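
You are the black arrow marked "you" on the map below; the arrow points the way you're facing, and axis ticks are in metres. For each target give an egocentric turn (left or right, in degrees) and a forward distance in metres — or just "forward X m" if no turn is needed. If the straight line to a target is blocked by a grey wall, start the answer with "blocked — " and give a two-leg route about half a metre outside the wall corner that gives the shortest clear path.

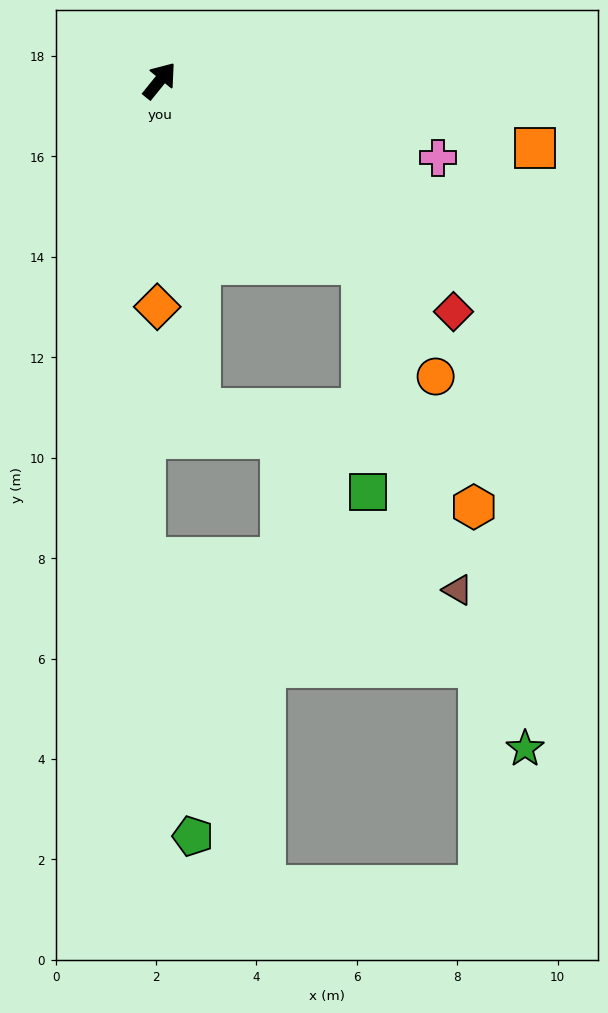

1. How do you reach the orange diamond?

turn right 142°, forward 4.5 m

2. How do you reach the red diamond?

turn right 89°, forward 7.4 m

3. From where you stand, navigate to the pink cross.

turn right 67°, forward 5.8 m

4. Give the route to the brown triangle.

blocked — turn right 93°, forward 5.4 m, then turn right 32°, forward 6.8 m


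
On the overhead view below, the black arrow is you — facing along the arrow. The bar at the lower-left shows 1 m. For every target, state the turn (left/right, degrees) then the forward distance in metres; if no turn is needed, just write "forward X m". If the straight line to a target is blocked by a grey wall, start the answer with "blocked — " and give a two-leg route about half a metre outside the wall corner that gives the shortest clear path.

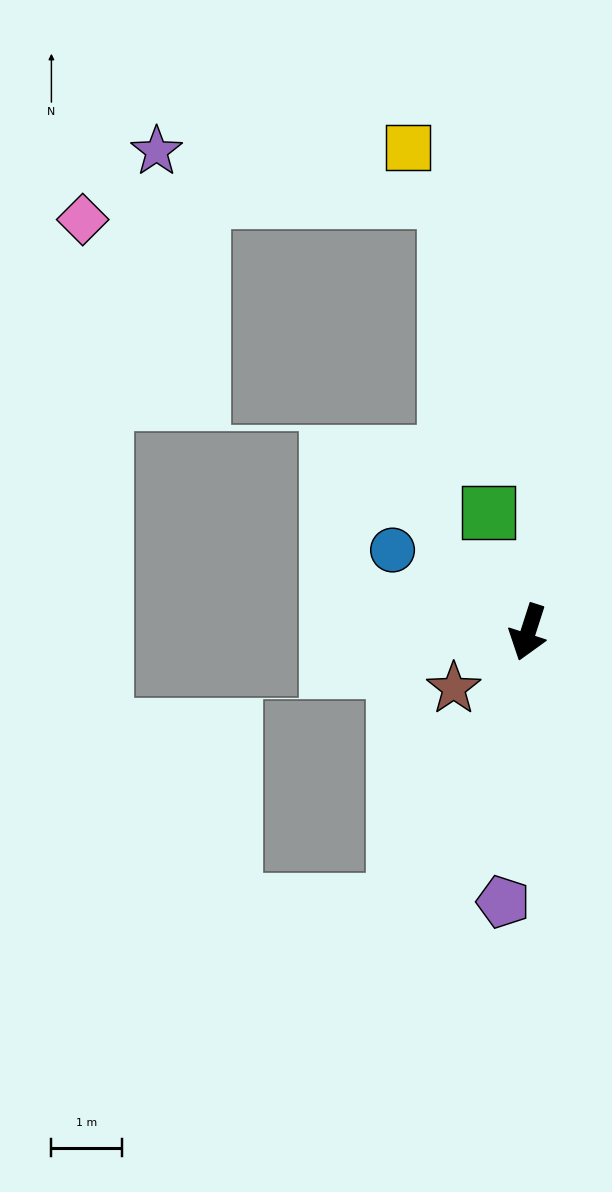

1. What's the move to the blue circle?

turn right 103°, forward 2.2 m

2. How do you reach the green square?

turn right 144°, forward 1.8 m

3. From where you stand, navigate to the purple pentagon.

turn left 13°, forward 3.8 m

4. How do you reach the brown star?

turn right 35°, forward 1.3 m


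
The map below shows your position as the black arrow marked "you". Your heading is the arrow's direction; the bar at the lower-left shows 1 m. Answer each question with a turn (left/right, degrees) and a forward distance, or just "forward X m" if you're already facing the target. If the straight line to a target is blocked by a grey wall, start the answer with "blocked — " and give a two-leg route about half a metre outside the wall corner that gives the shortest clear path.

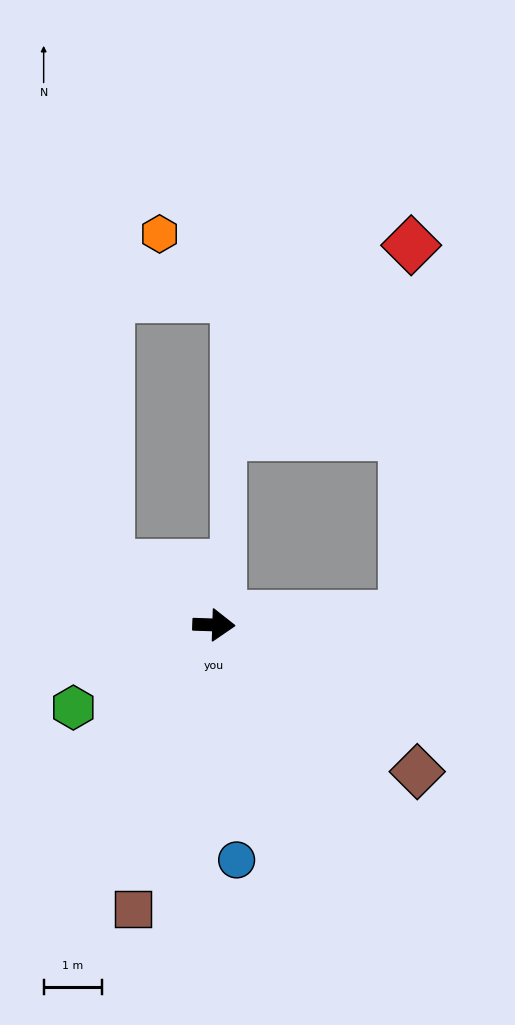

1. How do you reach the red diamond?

blocked — turn left 5°, forward 3.3 m, then turn left 86°, forward 6.4 m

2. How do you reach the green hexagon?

turn right 148°, forward 2.8 m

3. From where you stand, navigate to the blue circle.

turn right 83°, forward 4.1 m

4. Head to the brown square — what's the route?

turn right 104°, forward 5.1 m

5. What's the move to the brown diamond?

turn right 34°, forward 4.3 m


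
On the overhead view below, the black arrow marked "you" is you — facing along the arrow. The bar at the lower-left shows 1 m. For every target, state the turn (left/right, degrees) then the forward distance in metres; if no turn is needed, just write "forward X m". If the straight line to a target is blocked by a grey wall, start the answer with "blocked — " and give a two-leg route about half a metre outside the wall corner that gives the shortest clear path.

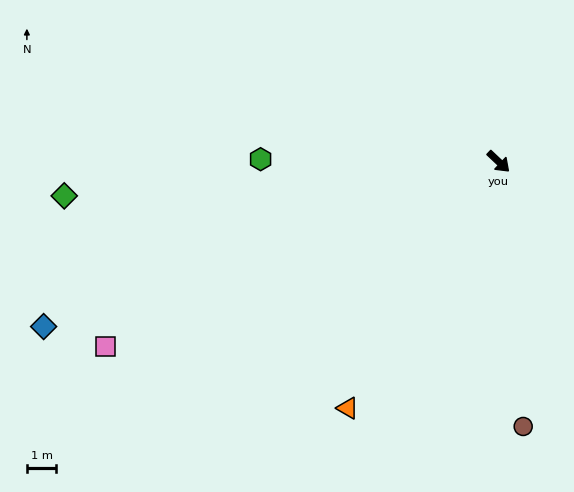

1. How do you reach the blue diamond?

turn right 117°, forward 16.4 m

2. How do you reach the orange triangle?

turn right 78°, forward 9.8 m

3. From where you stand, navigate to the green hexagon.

turn right 137°, forward 8.1 m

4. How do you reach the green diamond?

turn right 132°, forward 14.8 m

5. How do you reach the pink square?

turn right 112°, forward 14.7 m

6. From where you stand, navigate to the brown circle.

turn right 41°, forward 9.0 m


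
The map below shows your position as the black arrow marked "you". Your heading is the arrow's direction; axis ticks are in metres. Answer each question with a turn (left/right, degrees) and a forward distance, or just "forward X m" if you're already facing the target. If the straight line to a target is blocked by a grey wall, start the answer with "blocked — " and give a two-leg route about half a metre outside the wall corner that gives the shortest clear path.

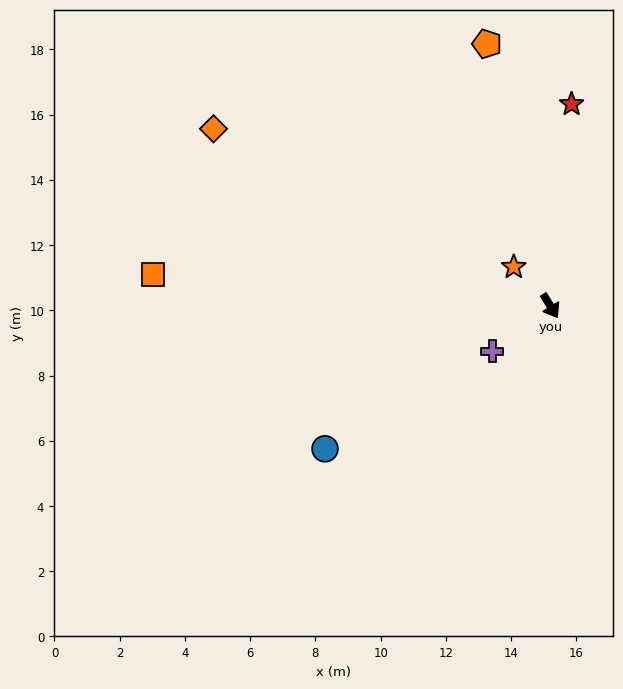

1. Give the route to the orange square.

turn right 126°, forward 12.2 m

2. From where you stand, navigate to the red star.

turn left 143°, forward 6.2 m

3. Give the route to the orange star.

turn right 168°, forward 1.6 m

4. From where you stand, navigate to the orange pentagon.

turn left 162°, forward 8.3 m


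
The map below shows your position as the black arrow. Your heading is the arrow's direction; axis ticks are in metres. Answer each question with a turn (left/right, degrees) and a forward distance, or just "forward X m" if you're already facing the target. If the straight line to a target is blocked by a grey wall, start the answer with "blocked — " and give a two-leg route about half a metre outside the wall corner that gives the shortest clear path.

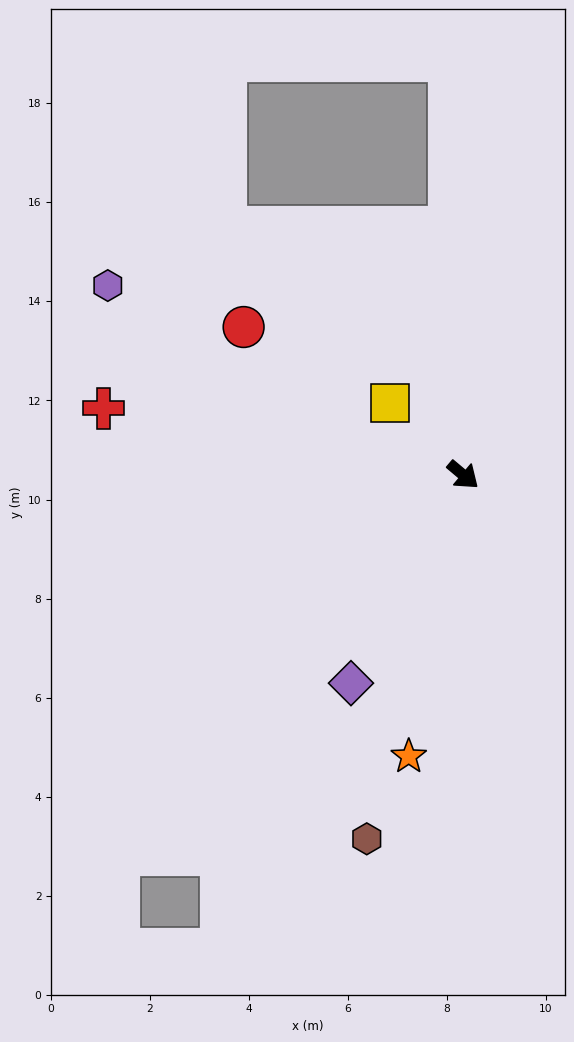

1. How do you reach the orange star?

turn right 61°, forward 5.8 m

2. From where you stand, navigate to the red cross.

turn right 150°, forward 7.4 m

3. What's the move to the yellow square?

turn left 175°, forward 2.1 m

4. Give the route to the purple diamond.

turn right 78°, forward 4.8 m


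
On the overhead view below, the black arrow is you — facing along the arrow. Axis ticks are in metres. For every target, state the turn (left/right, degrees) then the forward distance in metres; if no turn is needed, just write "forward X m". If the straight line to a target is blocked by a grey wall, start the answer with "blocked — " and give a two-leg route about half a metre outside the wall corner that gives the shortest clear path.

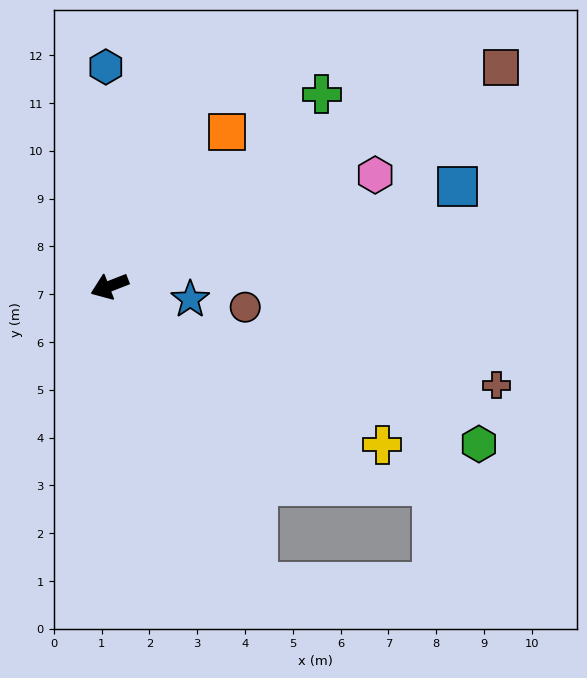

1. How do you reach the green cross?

turn right 159°, forward 6.0 m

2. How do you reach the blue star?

turn left 149°, forward 1.7 m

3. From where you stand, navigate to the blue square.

turn left 175°, forward 7.6 m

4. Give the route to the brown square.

turn right 172°, forward 9.4 m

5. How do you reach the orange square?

turn right 149°, forward 4.1 m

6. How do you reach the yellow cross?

turn left 129°, forward 6.6 m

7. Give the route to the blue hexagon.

turn right 110°, forward 4.6 m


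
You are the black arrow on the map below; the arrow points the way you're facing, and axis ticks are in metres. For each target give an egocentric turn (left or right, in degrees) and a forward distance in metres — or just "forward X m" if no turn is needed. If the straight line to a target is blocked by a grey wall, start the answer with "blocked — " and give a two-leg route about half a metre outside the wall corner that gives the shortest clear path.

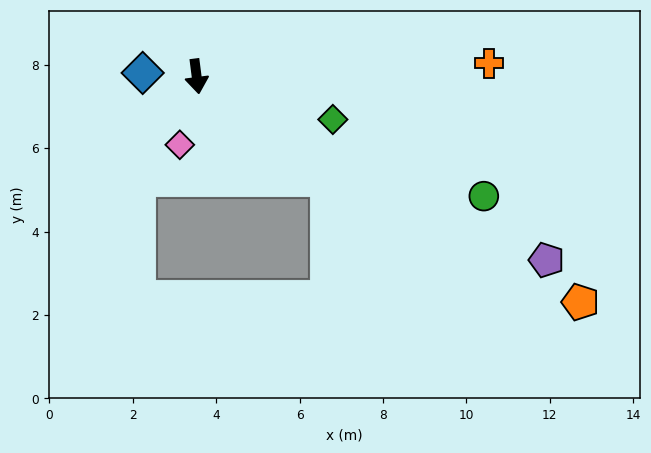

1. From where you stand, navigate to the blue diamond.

turn right 101°, forward 1.3 m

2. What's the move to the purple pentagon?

turn left 55°, forward 9.5 m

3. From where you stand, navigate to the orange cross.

turn left 85°, forward 7.0 m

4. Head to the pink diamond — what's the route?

turn right 21°, forward 1.7 m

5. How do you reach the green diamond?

turn left 65°, forward 3.4 m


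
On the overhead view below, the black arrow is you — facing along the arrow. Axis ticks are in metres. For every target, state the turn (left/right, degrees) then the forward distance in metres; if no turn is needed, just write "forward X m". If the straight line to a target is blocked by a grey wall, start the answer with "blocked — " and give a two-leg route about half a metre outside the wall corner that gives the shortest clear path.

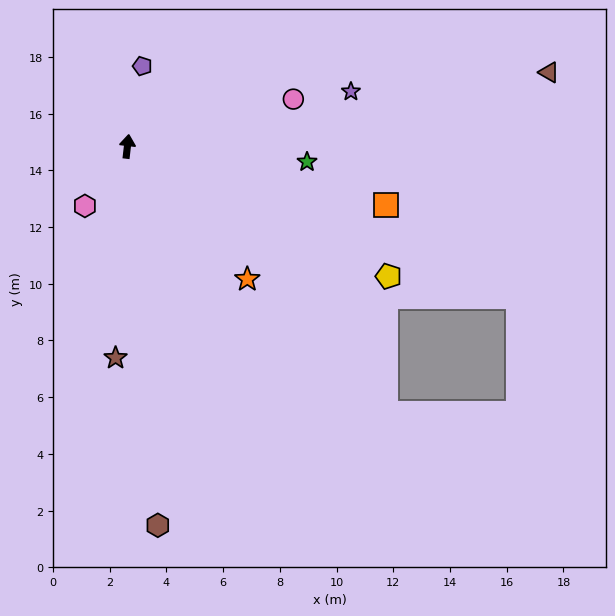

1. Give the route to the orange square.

turn right 96°, forward 9.4 m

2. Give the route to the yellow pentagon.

turn right 110°, forward 10.3 m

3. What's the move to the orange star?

turn right 131°, forward 6.3 m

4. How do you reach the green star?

turn right 88°, forward 6.4 m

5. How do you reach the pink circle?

turn right 68°, forward 6.1 m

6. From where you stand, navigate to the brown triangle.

turn right 73°, forward 15.1 m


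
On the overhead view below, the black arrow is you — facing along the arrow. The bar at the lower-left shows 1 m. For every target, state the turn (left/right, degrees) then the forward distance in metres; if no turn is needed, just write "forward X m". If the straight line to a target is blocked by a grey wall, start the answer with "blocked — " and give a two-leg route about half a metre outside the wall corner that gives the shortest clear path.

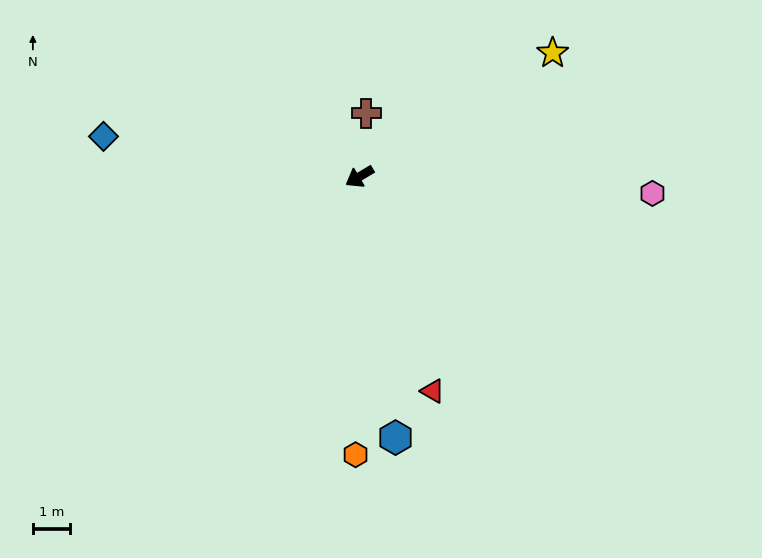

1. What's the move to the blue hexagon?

turn left 67°, forward 7.1 m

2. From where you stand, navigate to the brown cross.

turn right 127°, forward 1.7 m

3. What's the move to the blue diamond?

turn right 40°, forward 7.0 m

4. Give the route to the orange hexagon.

turn left 58°, forward 7.5 m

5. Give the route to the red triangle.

turn left 78°, forward 6.1 m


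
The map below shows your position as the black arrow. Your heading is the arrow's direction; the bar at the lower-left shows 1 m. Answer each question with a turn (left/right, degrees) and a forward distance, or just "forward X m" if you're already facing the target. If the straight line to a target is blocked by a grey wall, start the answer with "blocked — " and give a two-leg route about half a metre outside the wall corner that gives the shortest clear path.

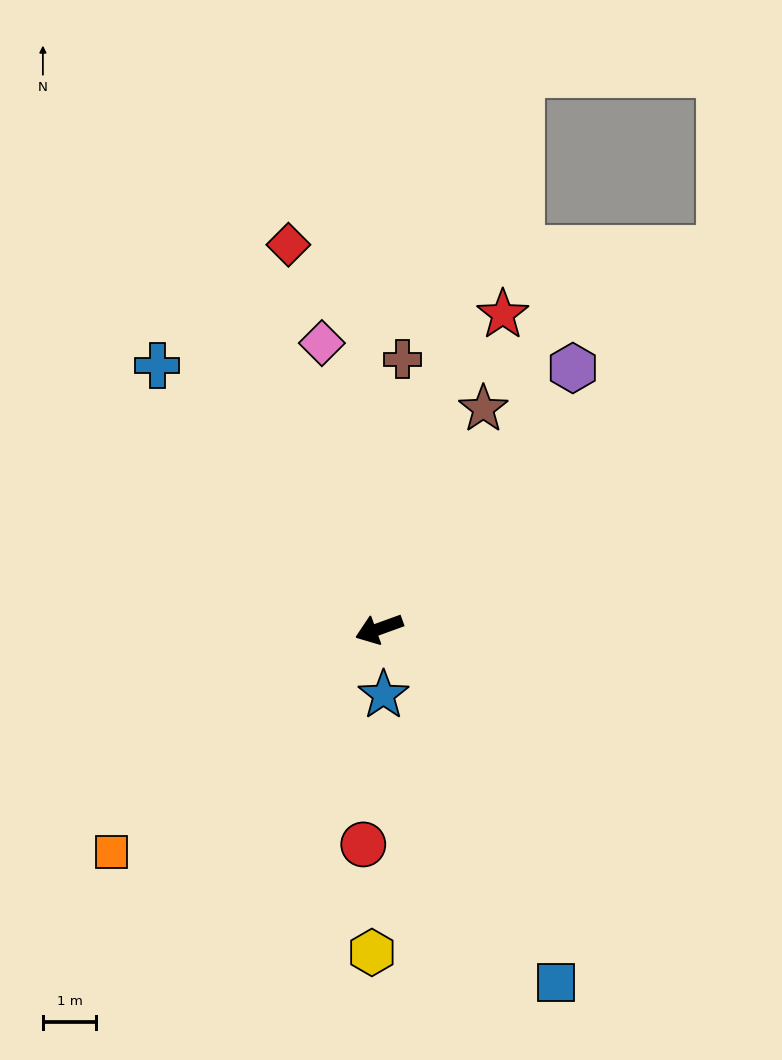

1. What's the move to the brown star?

turn right 135°, forward 4.5 m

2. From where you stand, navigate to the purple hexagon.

turn right 147°, forward 6.1 m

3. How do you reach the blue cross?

turn right 70°, forward 6.4 m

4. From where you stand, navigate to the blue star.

turn left 74°, forward 1.2 m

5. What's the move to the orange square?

turn left 20°, forward 6.5 m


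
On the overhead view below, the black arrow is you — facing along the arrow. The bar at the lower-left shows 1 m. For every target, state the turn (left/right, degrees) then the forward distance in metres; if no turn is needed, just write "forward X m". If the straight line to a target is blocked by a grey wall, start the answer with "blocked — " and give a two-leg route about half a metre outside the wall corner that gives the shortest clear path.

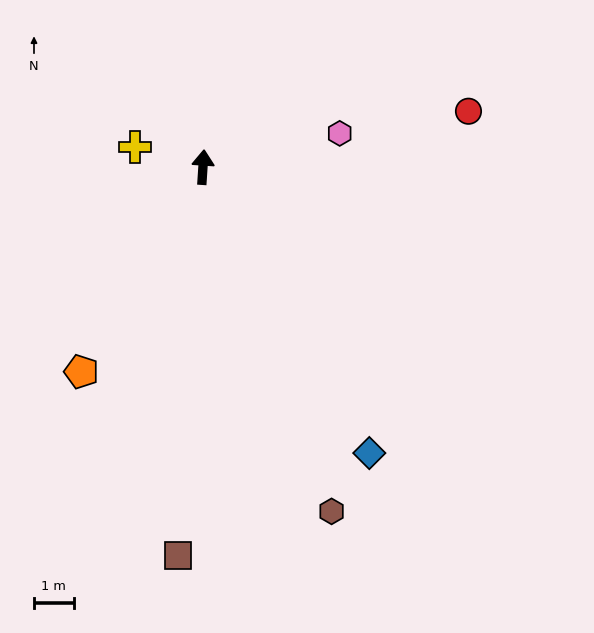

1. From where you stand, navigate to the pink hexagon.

turn right 72°, forward 3.6 m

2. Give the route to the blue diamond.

turn right 146°, forward 8.4 m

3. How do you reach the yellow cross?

turn left 77°, forward 1.8 m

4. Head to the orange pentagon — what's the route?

turn left 153°, forward 6.0 m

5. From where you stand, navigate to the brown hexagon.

turn right 156°, forward 9.3 m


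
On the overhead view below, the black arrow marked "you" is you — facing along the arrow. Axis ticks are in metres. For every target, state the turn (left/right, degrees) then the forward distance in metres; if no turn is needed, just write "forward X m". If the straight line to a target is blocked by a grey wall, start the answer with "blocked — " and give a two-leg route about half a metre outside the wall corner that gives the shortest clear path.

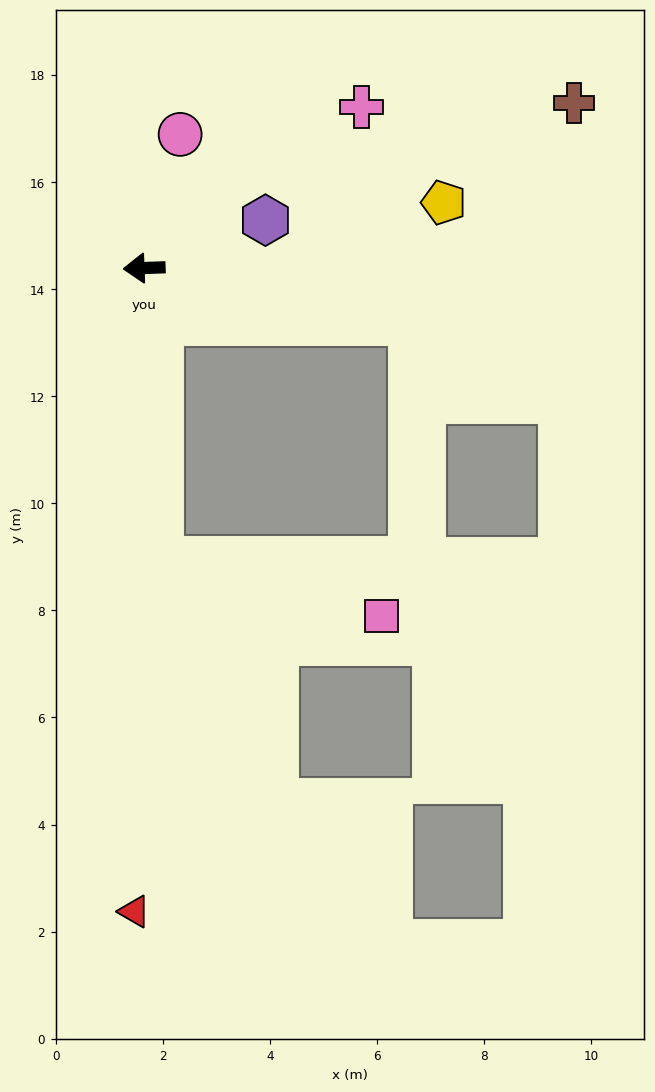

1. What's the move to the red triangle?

turn left 87°, forward 12.0 m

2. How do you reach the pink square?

blocked — turn left 91°, forward 5.4 m, then turn left 72°, forward 4.3 m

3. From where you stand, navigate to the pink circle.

turn right 107°, forward 2.6 m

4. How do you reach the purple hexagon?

turn right 161°, forward 2.4 m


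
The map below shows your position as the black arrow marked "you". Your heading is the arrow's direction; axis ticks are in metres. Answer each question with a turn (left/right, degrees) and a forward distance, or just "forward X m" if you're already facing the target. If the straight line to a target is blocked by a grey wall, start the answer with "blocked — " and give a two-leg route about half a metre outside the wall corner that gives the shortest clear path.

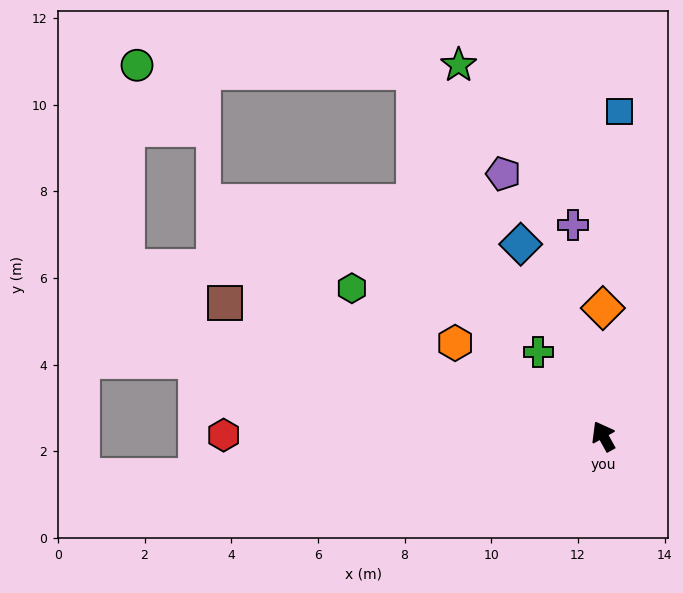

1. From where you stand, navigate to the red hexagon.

turn left 61°, forward 8.8 m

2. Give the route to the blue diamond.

turn right 6°, forward 4.8 m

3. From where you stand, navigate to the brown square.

turn left 42°, forward 9.3 m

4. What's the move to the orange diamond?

turn right 29°, forward 3.0 m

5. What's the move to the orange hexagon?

turn left 29°, forward 4.0 m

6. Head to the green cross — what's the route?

turn left 9°, forward 2.4 m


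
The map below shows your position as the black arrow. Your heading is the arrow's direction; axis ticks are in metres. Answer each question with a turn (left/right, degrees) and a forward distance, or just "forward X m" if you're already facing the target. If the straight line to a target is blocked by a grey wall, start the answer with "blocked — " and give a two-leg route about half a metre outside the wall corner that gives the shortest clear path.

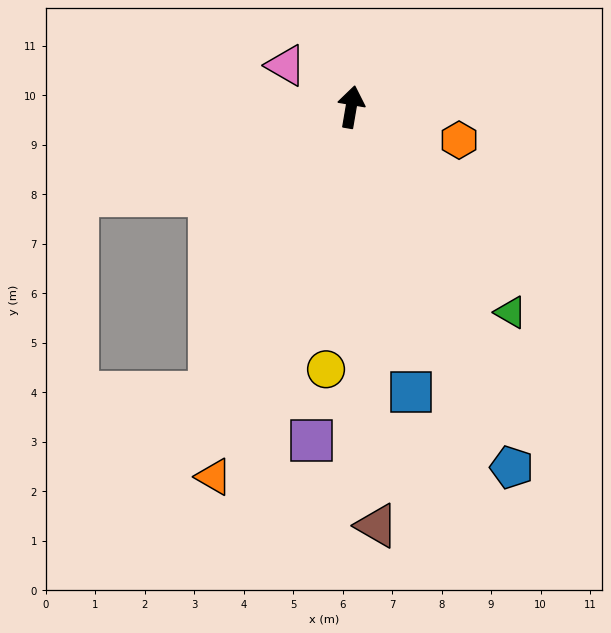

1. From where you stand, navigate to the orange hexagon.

turn right 97°, forward 2.3 m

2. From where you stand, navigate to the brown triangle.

turn right 167°, forward 8.5 m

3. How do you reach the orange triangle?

turn left 169°, forward 8.0 m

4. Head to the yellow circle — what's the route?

turn right 176°, forward 5.3 m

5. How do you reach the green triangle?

turn right 133°, forward 5.3 m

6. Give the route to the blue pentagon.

turn right 146°, forward 8.0 m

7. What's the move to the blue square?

turn right 159°, forward 5.9 m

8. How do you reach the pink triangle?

turn left 67°, forward 1.6 m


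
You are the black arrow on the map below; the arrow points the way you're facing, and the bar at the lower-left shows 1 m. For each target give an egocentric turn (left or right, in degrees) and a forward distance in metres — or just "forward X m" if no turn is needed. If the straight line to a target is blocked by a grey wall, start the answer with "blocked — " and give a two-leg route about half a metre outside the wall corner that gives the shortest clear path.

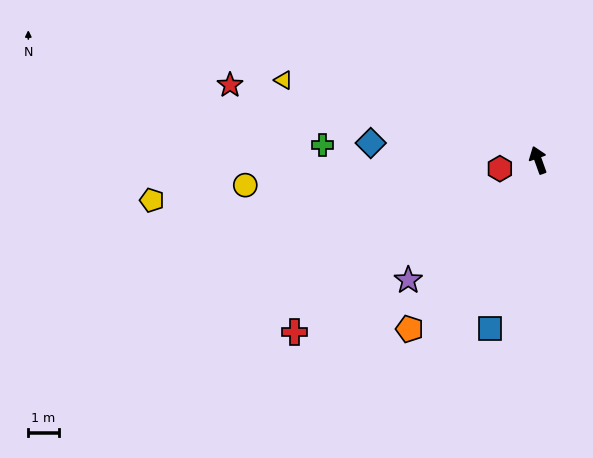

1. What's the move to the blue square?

turn left 144°, forward 5.8 m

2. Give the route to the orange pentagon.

turn left 123°, forward 7.0 m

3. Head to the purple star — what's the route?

turn left 113°, forward 5.8 m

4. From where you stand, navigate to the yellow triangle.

turn left 53°, forward 8.8 m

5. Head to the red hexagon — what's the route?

turn left 83°, forward 1.3 m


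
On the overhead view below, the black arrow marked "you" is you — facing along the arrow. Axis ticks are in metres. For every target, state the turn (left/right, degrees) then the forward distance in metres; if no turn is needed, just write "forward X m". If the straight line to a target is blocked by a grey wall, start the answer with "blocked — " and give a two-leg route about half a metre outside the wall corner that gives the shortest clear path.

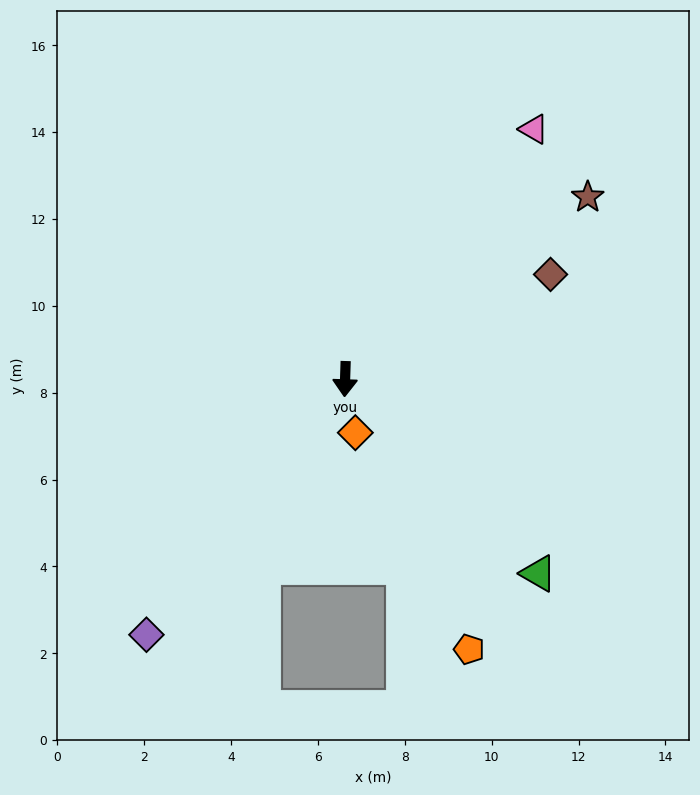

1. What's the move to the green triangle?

turn left 47°, forward 6.3 m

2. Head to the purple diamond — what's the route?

turn right 36°, forward 7.5 m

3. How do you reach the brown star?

turn left 129°, forward 7.0 m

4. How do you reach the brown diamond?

turn left 119°, forward 5.3 m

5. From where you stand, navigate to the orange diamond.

turn left 13°, forward 1.3 m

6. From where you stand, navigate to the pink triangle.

turn left 145°, forward 7.2 m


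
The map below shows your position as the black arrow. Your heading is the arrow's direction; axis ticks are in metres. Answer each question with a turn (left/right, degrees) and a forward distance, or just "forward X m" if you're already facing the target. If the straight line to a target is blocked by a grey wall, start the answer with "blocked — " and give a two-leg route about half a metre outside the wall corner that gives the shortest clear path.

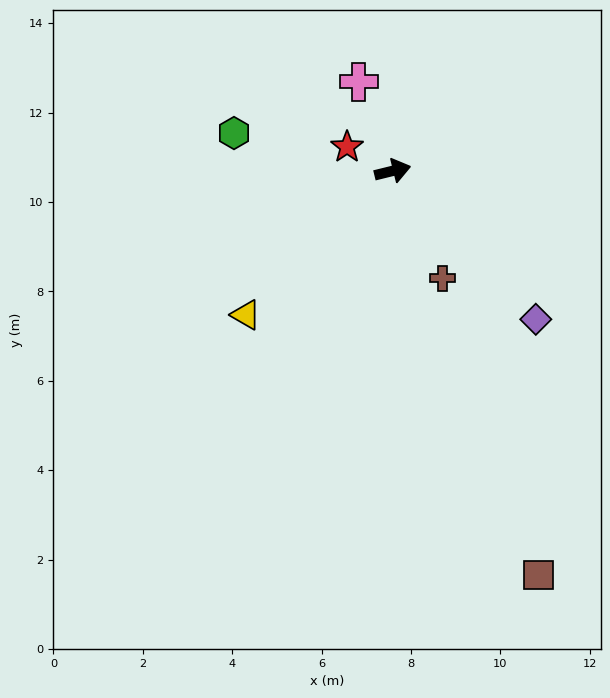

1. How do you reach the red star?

turn left 138°, forward 1.2 m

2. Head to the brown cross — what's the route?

turn right 79°, forward 2.6 m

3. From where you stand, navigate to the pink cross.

turn left 97°, forward 2.1 m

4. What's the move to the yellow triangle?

turn right 149°, forward 4.6 m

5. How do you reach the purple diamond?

turn right 60°, forward 4.6 m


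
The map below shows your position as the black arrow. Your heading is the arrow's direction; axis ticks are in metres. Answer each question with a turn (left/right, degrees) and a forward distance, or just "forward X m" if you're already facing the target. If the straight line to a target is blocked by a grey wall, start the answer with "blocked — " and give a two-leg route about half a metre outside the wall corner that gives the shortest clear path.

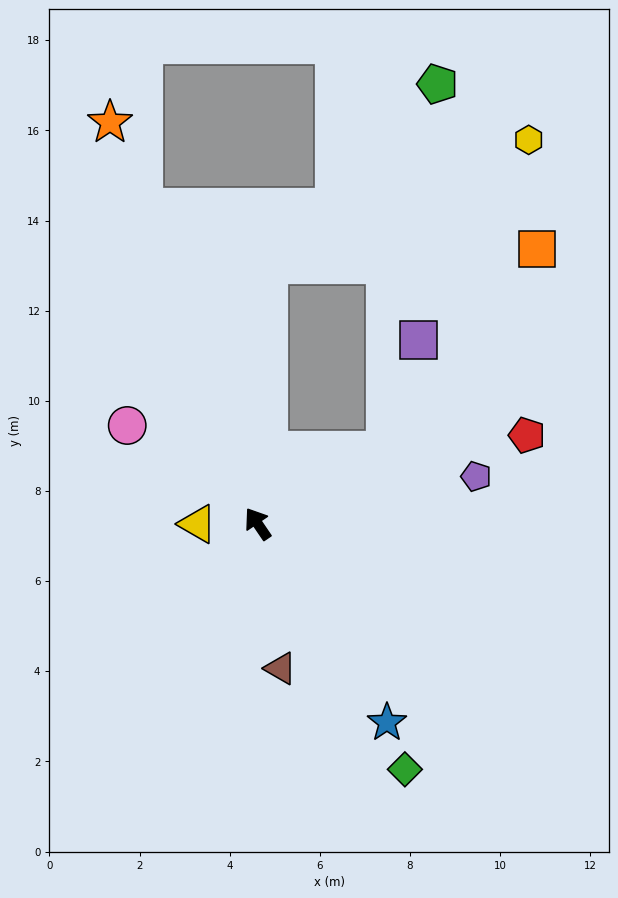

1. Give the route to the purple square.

blocked — turn right 94°, forward 3.3 m, then turn left 43°, forward 2.6 m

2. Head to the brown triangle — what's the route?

turn left 155°, forward 3.2 m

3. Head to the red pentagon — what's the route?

turn right 106°, forward 6.3 m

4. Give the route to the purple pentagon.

turn right 112°, forward 5.0 m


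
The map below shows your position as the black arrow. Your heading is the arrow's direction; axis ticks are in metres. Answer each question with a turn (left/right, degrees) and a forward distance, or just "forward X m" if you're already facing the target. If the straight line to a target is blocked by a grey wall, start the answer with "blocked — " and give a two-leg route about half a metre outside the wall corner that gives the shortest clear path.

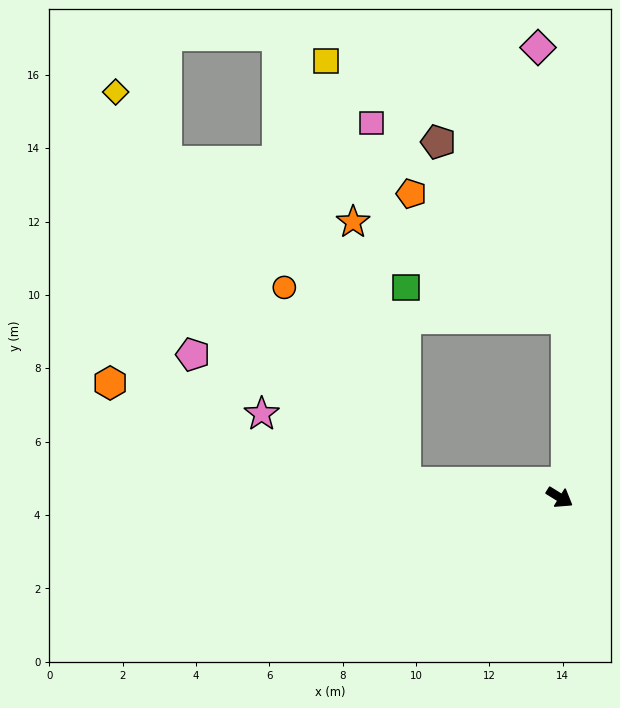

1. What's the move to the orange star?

blocked — turn right 154°, forward 4.2 m, then turn right 73°, forward 7.3 m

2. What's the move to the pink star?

blocked — turn right 154°, forward 4.2 m, then turn right 20°, forward 4.4 m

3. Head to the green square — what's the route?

blocked — turn right 154°, forward 4.2 m, then turn right 84°, forward 5.3 m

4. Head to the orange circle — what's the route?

blocked — turn right 154°, forward 4.2 m, then turn right 52°, forward 6.3 m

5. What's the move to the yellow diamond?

blocked — turn right 154°, forward 4.2 m, then turn right 48°, forward 13.3 m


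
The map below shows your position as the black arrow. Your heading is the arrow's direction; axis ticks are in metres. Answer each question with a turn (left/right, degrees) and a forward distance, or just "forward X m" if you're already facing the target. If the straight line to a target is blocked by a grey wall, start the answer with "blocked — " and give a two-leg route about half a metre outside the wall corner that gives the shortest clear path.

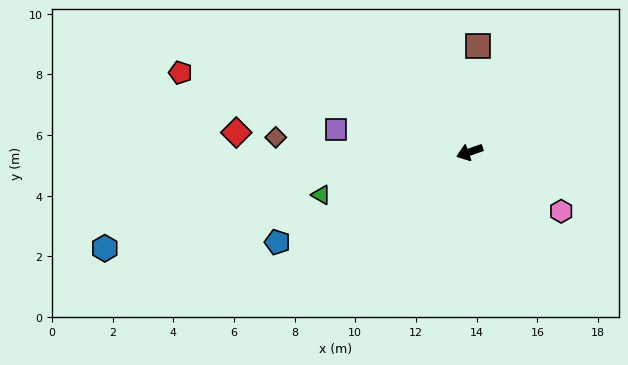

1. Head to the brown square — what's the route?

turn right 114°, forward 3.5 m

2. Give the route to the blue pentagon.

turn left 6°, forward 7.0 m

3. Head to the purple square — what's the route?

turn right 29°, forward 4.5 m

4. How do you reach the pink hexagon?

turn left 128°, forward 3.6 m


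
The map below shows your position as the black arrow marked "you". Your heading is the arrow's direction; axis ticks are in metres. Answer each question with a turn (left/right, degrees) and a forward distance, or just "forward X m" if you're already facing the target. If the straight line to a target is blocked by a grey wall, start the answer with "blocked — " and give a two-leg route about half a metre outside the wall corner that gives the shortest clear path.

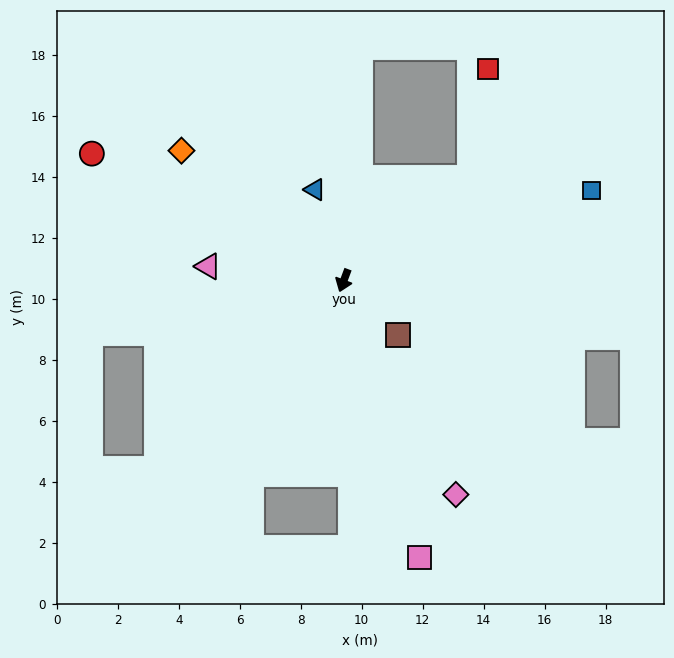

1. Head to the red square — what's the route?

blocked — turn left 150°, forward 5.4 m, then turn left 41°, forward 3.6 m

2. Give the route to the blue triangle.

turn right 142°, forward 3.1 m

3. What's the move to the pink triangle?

turn right 75°, forward 4.5 m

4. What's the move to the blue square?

turn left 131°, forward 8.6 m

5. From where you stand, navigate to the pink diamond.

turn left 48°, forward 7.9 m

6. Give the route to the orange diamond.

turn right 108°, forward 6.8 m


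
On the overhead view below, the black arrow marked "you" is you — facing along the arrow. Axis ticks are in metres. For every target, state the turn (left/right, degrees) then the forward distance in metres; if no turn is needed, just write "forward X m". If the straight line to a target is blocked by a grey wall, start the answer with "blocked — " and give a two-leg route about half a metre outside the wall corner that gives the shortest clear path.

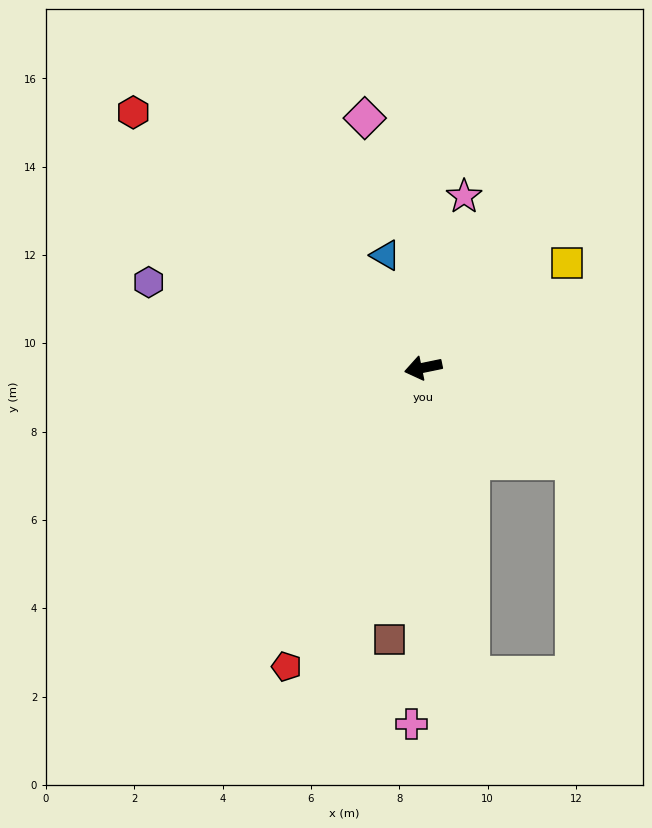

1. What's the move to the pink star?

turn right 115°, forward 4.0 m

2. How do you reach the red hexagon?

turn right 53°, forward 8.8 m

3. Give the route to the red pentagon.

turn left 54°, forward 7.4 m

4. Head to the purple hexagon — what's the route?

turn right 29°, forward 6.5 m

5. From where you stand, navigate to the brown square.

turn left 71°, forward 6.2 m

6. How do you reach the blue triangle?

turn right 83°, forward 2.7 m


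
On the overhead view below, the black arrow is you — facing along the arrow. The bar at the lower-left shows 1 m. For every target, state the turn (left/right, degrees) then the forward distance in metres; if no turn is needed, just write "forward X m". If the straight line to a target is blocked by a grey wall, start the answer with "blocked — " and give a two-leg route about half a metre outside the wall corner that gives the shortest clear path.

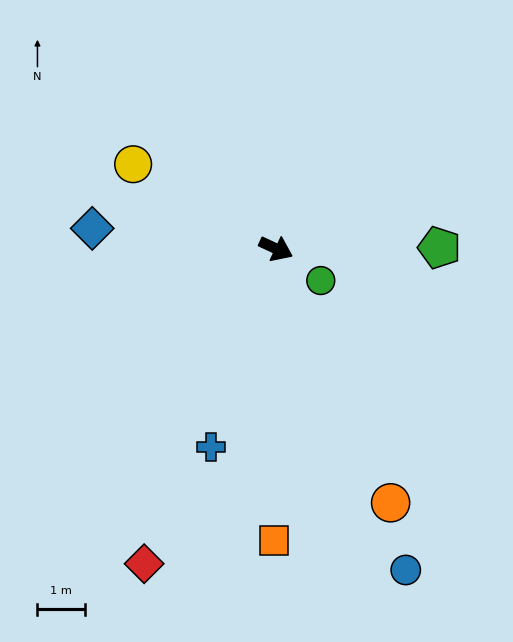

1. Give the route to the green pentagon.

turn left 25°, forward 3.5 m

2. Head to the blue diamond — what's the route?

turn right 161°, forward 3.9 m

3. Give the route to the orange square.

turn right 65°, forward 6.2 m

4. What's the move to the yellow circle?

turn left 174°, forward 3.5 m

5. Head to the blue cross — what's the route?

turn right 83°, forward 4.4 m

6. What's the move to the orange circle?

turn right 41°, forward 5.9 m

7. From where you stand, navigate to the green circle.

turn right 11°, forward 1.2 m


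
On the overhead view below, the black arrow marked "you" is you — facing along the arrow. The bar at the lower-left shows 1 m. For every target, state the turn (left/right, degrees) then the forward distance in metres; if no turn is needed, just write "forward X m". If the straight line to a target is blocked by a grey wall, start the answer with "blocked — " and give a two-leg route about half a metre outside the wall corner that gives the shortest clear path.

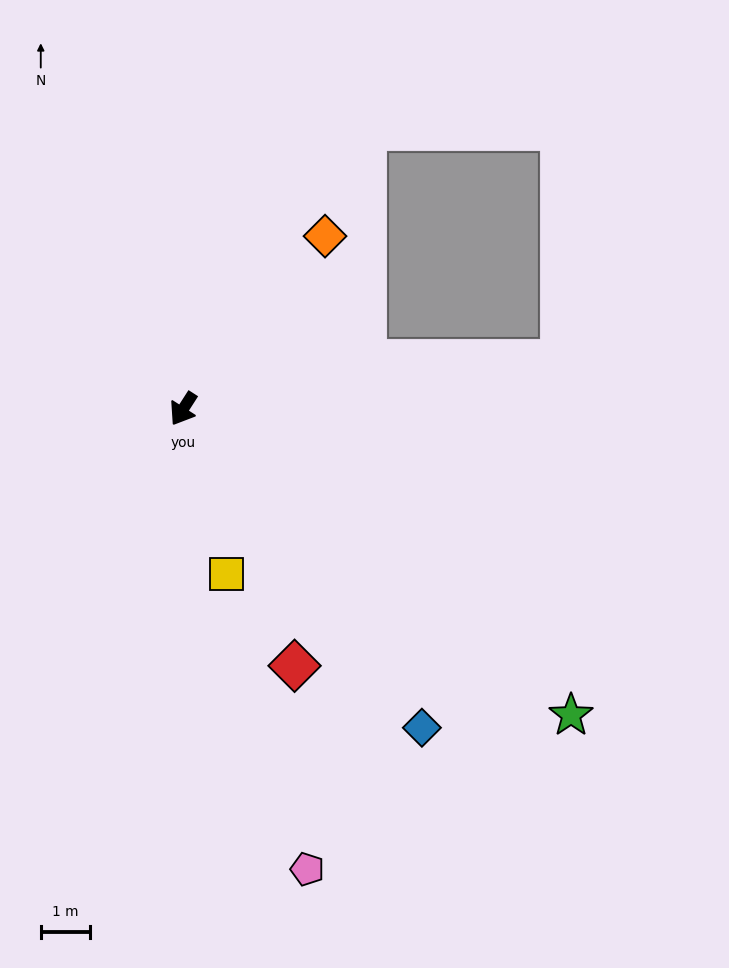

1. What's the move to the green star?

turn left 84°, forward 10.0 m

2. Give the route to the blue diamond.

turn left 69°, forward 8.0 m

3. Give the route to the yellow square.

turn left 47°, forward 3.4 m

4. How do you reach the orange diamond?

turn left 173°, forward 4.5 m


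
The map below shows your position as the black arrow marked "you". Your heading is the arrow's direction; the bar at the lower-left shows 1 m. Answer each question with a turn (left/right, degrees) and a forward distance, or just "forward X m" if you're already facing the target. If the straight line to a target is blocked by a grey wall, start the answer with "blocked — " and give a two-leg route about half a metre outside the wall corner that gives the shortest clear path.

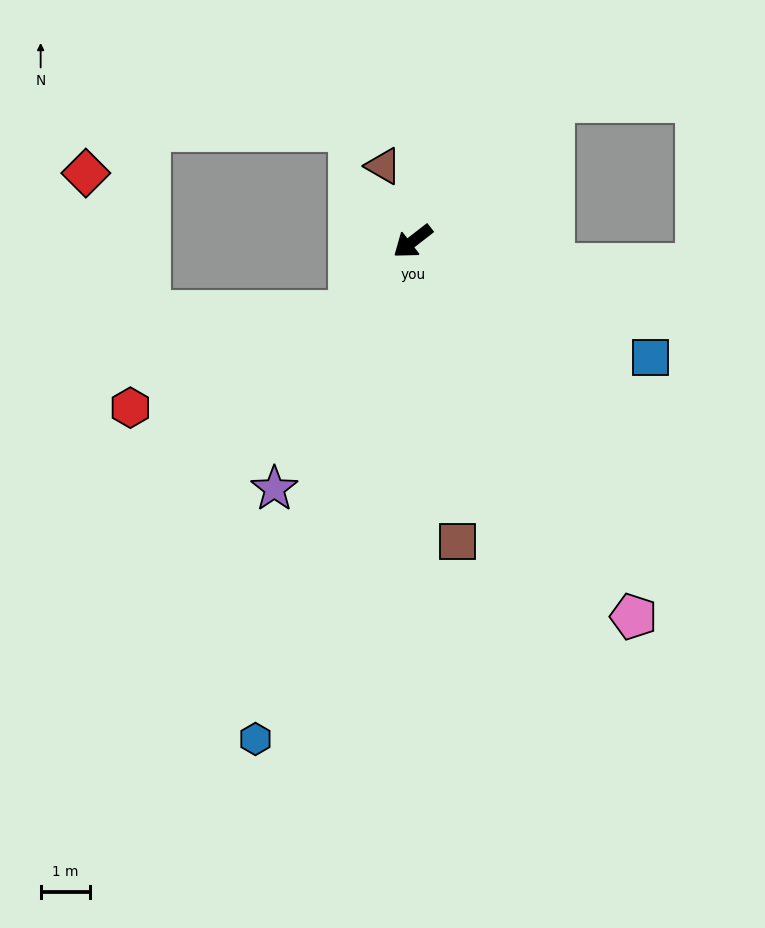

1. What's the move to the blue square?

turn left 116°, forward 5.3 m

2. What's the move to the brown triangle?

turn right 106°, forward 1.6 m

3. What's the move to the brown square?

turn left 61°, forward 6.1 m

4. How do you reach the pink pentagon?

turn left 83°, forward 8.8 m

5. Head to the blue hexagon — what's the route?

turn left 35°, forward 10.5 m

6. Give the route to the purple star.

turn left 23°, forward 5.7 m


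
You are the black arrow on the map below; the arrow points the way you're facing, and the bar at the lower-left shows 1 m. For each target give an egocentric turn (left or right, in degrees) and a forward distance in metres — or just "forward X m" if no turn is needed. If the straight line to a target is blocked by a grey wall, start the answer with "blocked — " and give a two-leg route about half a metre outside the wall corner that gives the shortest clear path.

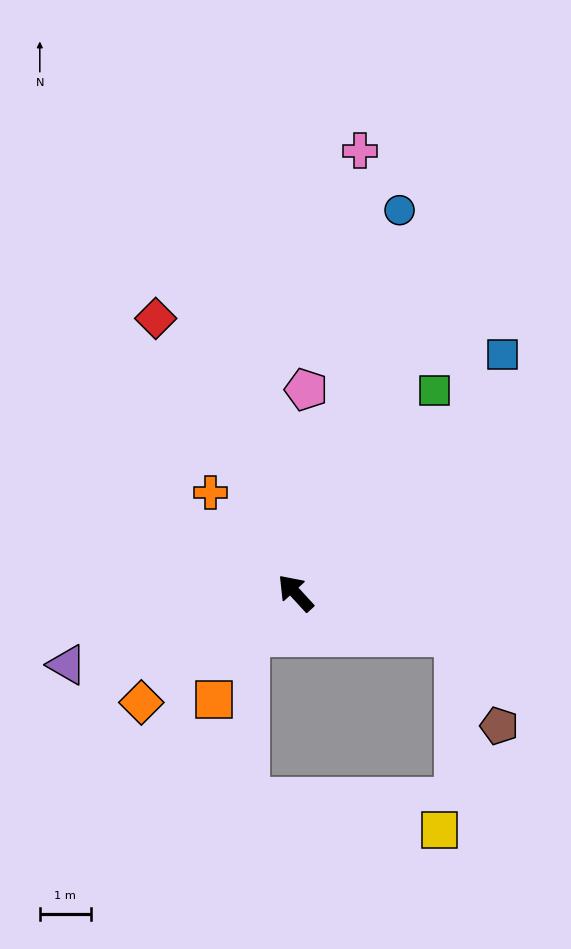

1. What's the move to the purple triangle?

turn left 65°, forward 4.7 m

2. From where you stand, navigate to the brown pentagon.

blocked — turn right 147°, forward 3.3 m, then turn right 50°, forward 2.0 m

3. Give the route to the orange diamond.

turn left 83°, forward 3.7 m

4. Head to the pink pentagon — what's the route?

turn right 46°, forward 4.0 m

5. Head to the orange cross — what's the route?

turn right 2°, forward 2.6 m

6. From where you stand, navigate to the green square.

turn right 77°, forward 4.8 m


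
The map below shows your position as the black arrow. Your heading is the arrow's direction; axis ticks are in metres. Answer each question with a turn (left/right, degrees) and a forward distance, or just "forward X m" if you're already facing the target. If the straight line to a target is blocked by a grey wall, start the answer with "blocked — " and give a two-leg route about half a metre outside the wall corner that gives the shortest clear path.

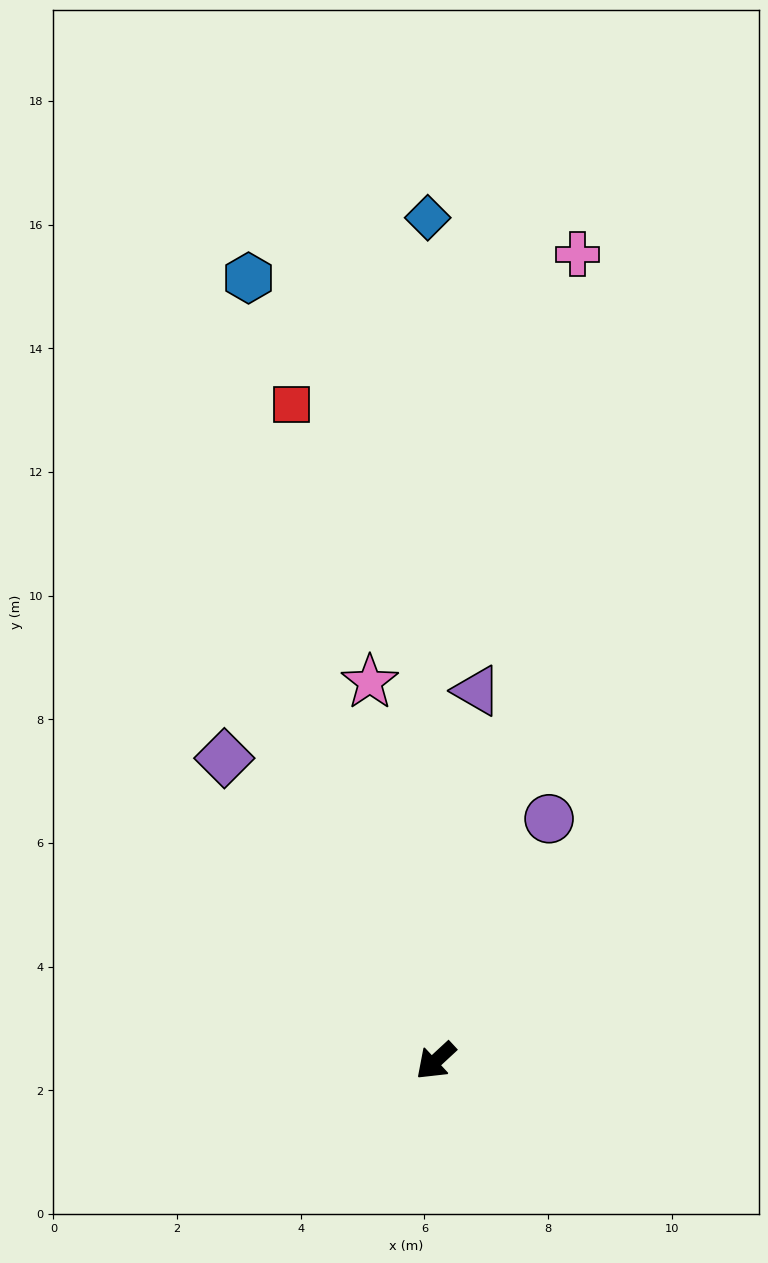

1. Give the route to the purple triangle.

turn right 139°, forward 6.0 m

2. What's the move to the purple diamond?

turn right 98°, forward 6.0 m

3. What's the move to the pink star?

turn right 123°, forward 6.2 m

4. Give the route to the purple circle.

turn right 158°, forward 4.3 m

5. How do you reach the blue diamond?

turn right 132°, forward 13.6 m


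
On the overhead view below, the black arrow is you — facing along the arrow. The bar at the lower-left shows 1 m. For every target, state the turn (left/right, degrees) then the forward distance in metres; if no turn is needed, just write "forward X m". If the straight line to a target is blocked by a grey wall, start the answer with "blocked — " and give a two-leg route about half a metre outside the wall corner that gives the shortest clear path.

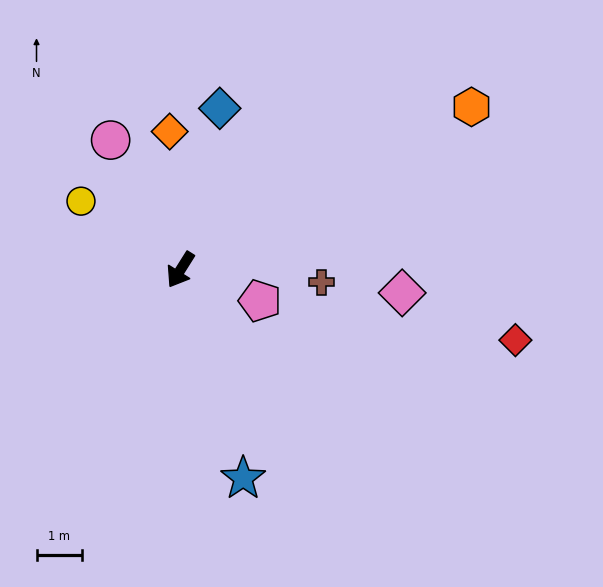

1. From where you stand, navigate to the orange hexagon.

turn left 151°, forward 7.3 m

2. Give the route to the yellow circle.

turn right 92°, forward 2.7 m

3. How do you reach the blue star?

turn left 49°, forward 4.8 m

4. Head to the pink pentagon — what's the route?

turn left 101°, forward 1.9 m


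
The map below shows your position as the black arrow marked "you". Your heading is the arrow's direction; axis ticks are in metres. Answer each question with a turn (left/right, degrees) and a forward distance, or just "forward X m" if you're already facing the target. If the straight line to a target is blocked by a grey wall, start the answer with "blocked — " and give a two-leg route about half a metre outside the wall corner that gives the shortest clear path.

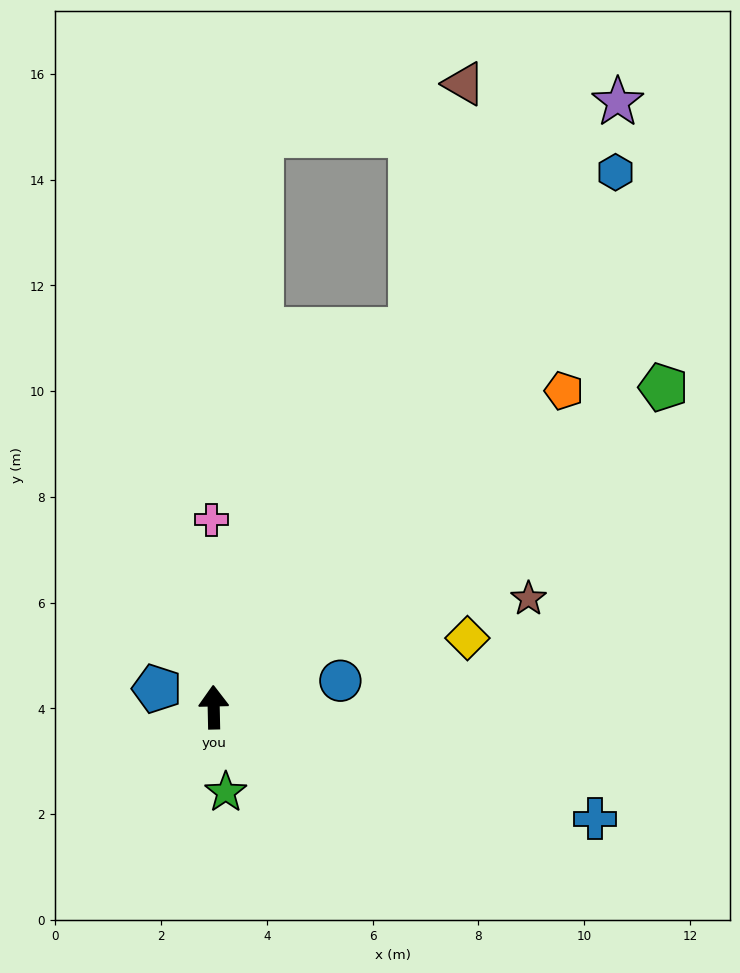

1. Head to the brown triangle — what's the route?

blocked — turn right 29°, forward 8.1 m, then turn left 16°, forward 4.8 m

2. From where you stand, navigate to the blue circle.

turn right 79°, forward 2.4 m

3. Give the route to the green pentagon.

turn right 56°, forward 10.4 m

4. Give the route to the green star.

turn right 173°, forward 1.6 m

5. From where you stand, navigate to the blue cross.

turn right 108°, forward 7.5 m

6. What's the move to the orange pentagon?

turn right 49°, forward 8.9 m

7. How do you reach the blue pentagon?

turn left 71°, forward 1.1 m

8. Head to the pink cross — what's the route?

forward 3.5 m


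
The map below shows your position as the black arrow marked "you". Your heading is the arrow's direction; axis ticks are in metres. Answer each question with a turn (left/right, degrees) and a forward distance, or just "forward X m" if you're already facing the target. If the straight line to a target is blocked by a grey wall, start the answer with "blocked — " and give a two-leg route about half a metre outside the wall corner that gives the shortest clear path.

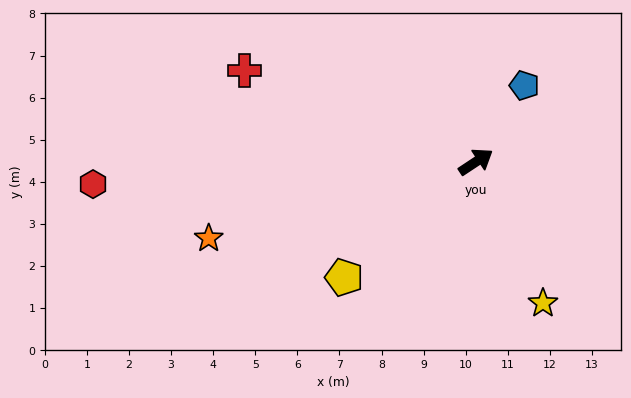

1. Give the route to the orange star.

turn left 162°, forward 6.6 m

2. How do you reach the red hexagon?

turn left 150°, forward 9.1 m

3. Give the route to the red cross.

turn left 125°, forward 5.9 m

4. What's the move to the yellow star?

turn right 98°, forward 3.7 m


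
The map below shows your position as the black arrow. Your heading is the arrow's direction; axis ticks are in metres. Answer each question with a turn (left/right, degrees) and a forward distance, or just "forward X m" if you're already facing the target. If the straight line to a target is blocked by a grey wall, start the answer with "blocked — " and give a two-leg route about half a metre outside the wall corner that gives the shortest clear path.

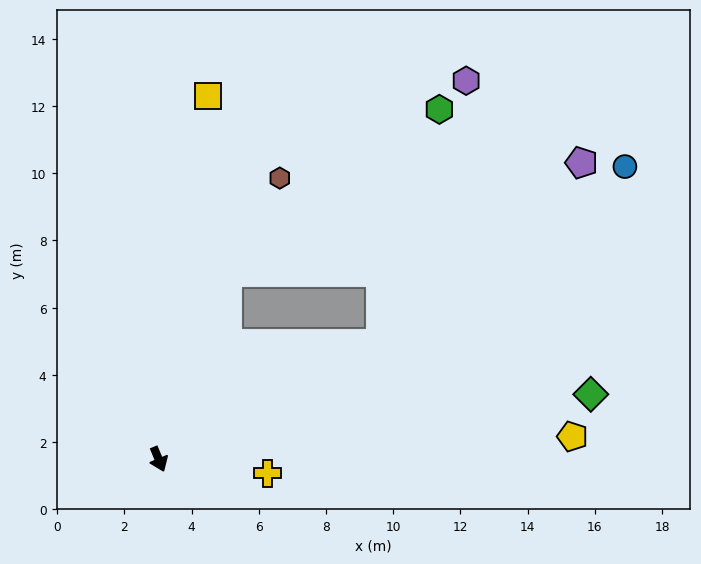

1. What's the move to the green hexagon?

blocked — turn left 137°, forward 5.9 m, then turn right 32°, forward 7.9 m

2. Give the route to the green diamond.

turn left 76°, forward 13.0 m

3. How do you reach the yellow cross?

turn left 60°, forward 3.3 m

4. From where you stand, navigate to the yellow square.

turn left 150°, forward 10.9 m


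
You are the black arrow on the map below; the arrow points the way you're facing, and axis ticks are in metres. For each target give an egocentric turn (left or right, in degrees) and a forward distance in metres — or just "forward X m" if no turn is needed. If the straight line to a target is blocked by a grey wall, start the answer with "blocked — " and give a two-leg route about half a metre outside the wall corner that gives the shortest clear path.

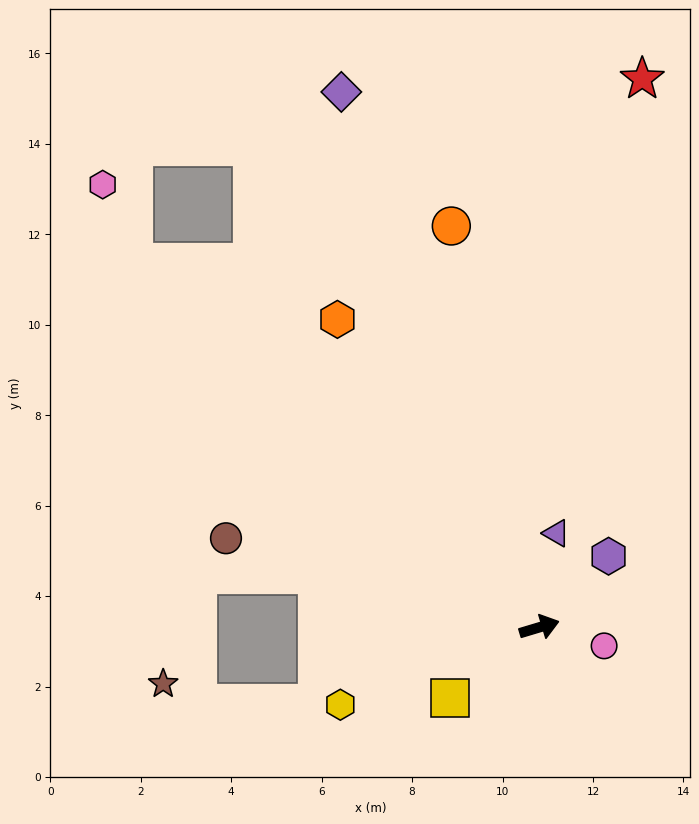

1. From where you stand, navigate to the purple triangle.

turn left 63°, forward 2.1 m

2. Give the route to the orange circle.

turn left 86°, forward 9.1 m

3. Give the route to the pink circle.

turn right 33°, forward 1.5 m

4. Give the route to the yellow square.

turn right 158°, forward 2.5 m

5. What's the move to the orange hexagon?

turn left 107°, forward 8.1 m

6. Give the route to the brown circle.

turn left 147°, forward 7.2 m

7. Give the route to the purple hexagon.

turn left 29°, forward 2.2 m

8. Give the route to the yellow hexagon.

turn right 175°, forward 4.7 m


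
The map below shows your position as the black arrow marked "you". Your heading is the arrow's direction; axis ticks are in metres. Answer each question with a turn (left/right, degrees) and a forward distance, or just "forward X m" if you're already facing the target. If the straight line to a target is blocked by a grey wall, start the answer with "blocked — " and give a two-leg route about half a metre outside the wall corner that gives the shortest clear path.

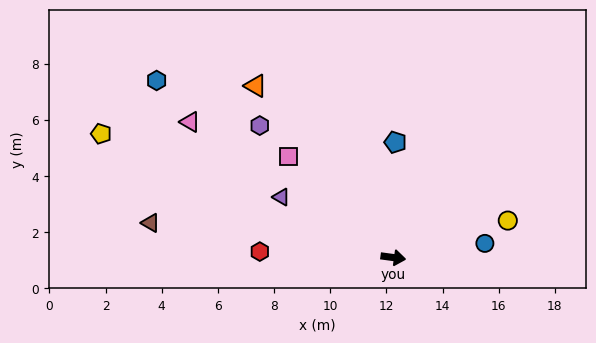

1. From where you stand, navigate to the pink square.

turn left 144°, forward 5.2 m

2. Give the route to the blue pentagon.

turn left 97°, forward 4.1 m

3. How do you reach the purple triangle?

turn left 159°, forward 4.5 m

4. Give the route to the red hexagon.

turn right 175°, forward 4.8 m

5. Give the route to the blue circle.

turn left 16°, forward 3.3 m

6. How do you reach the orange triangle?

turn left 136°, forward 7.8 m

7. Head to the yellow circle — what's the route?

turn left 26°, forward 4.3 m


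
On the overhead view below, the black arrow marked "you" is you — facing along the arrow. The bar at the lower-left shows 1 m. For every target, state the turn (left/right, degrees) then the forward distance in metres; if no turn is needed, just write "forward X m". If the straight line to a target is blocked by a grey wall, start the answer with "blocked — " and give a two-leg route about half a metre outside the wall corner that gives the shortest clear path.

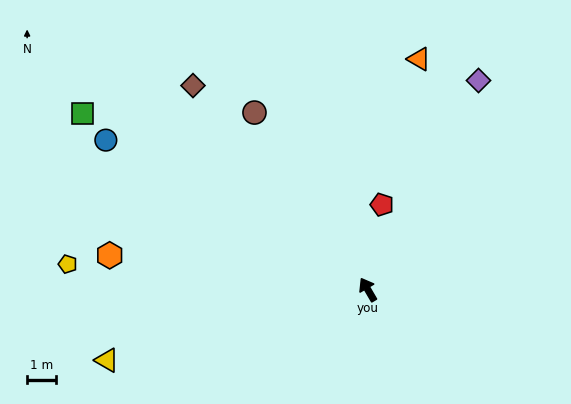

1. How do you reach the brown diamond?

turn left 10°, forward 9.2 m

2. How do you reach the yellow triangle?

turn left 75°, forward 9.3 m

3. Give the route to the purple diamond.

turn right 58°, forward 8.1 m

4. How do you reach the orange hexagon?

turn left 52°, forward 8.9 m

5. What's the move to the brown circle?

turn left 2°, forward 7.2 m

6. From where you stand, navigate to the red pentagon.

turn right 40°, forward 2.9 m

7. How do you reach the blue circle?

turn left 30°, forward 10.3 m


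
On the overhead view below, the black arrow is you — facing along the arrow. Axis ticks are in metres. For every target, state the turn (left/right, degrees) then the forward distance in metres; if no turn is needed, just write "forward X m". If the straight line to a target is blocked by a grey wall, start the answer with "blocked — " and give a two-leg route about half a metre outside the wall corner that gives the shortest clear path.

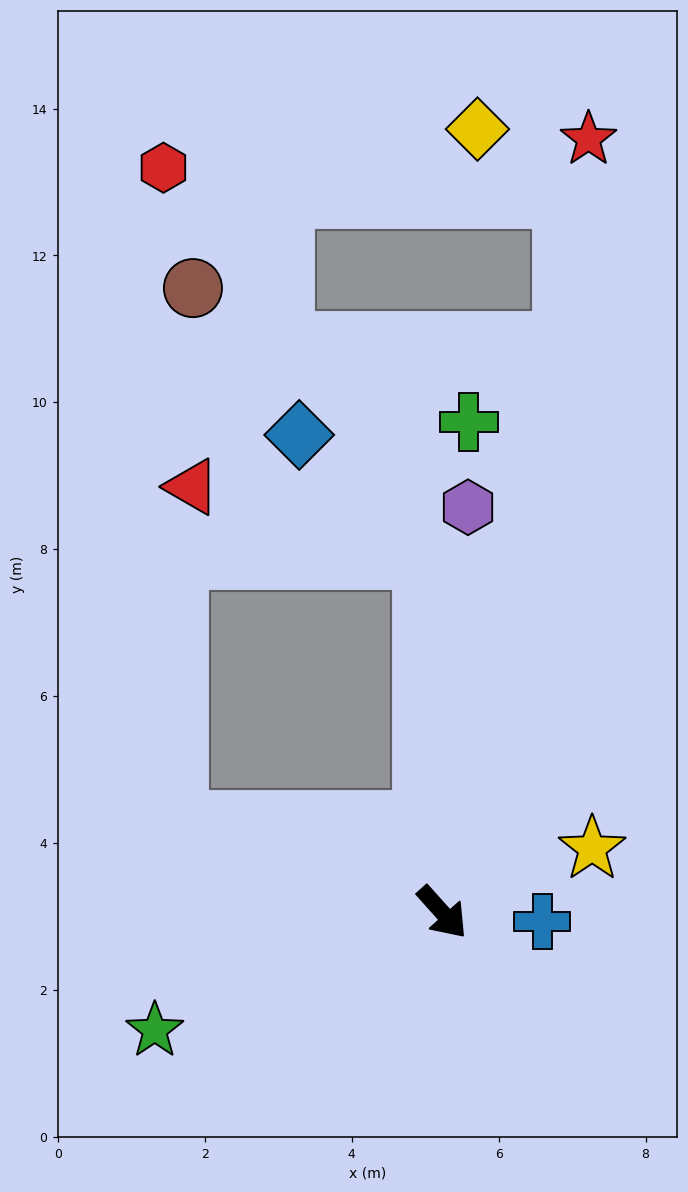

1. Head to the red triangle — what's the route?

blocked — turn left 141°, forward 4.8 m, then turn left 70°, forward 3.3 m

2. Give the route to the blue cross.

turn left 43°, forward 1.4 m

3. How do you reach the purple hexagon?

turn left 135°, forward 5.5 m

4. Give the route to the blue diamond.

blocked — turn left 141°, forward 4.8 m, then turn left 42°, forward 2.4 m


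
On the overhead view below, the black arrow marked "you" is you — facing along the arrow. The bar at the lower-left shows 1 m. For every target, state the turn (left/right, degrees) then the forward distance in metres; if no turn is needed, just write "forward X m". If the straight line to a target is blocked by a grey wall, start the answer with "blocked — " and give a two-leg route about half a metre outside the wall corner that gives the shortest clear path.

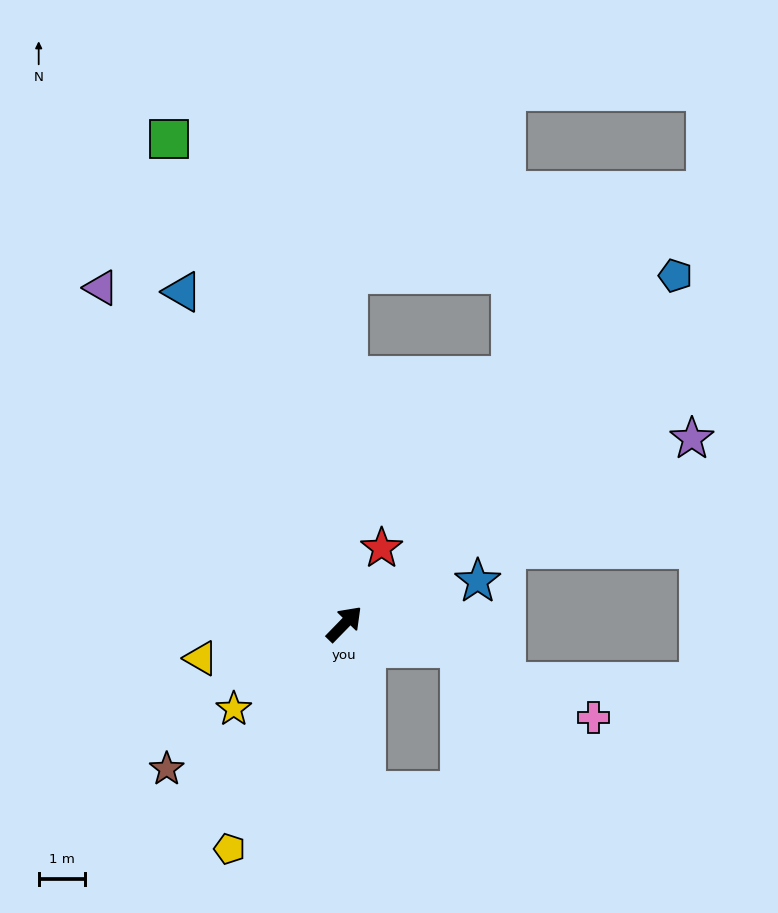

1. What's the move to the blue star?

turn right 28°, forward 3.0 m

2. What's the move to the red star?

turn left 18°, forward 1.8 m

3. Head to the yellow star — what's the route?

turn left 172°, forward 3.0 m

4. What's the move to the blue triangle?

turn left 70°, forward 7.9 m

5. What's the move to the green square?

turn left 64°, forward 11.0 m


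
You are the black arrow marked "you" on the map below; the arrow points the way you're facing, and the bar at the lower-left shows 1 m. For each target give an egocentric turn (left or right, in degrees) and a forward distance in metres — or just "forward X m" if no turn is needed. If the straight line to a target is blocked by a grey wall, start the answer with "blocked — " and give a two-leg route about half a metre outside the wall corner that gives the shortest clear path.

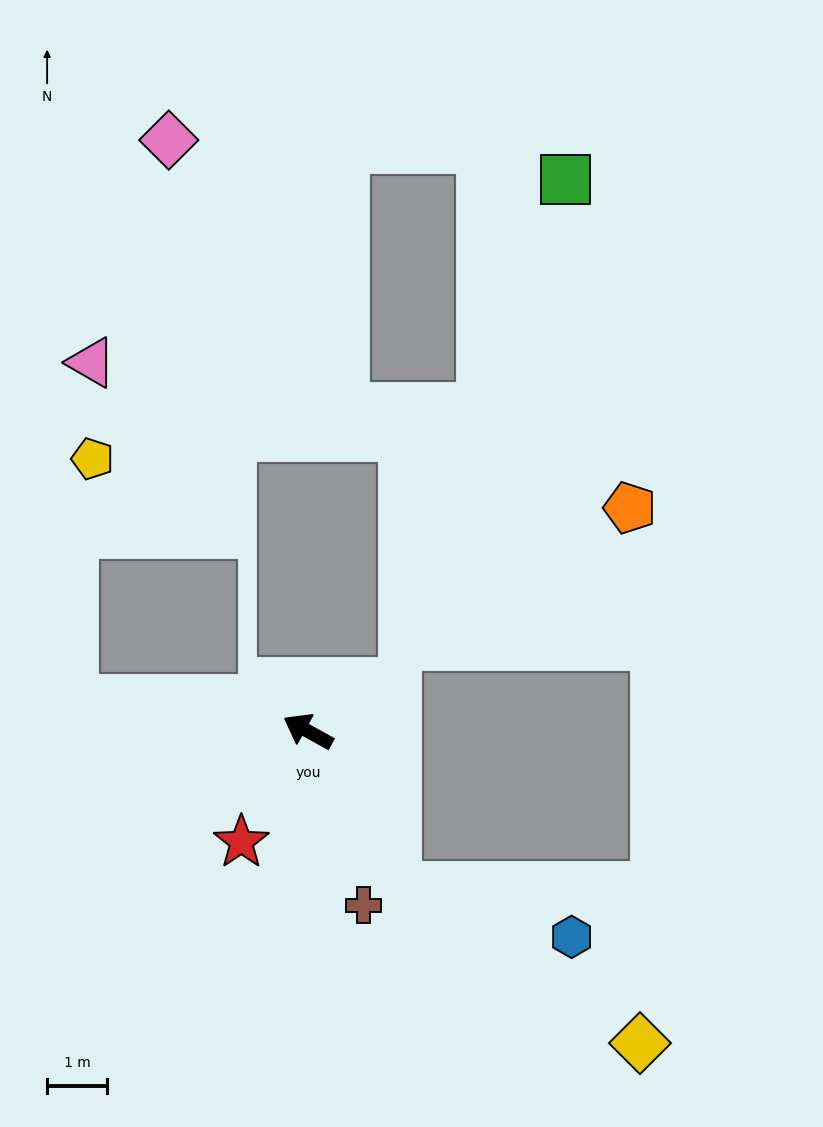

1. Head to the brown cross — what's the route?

turn left 137°, forward 3.0 m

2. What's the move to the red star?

turn left 88°, forward 2.2 m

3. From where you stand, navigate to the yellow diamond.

blocked — turn left 148°, forward 3.0 m, then turn left 28°, forward 4.8 m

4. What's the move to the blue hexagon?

blocked — turn left 148°, forward 3.0 m, then turn left 45°, forward 3.0 m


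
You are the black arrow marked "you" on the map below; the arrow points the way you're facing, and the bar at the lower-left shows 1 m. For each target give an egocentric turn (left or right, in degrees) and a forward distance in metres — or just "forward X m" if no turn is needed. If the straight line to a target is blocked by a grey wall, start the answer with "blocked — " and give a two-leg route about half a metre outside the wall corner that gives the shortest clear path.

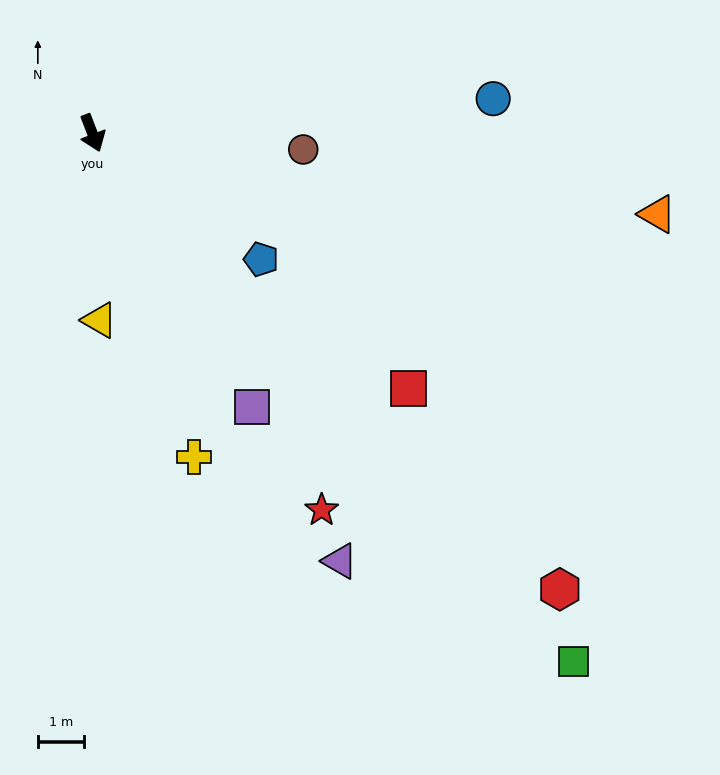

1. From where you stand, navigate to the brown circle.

turn left 65°, forward 4.6 m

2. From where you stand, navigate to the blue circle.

turn left 74°, forward 8.7 m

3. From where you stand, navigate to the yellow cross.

turn right 4°, forward 7.4 m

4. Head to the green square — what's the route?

turn left 21°, forward 15.5 m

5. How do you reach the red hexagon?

turn left 25°, forward 14.1 m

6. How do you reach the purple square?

turn left 9°, forward 6.9 m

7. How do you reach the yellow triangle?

turn right 19°, forward 4.1 m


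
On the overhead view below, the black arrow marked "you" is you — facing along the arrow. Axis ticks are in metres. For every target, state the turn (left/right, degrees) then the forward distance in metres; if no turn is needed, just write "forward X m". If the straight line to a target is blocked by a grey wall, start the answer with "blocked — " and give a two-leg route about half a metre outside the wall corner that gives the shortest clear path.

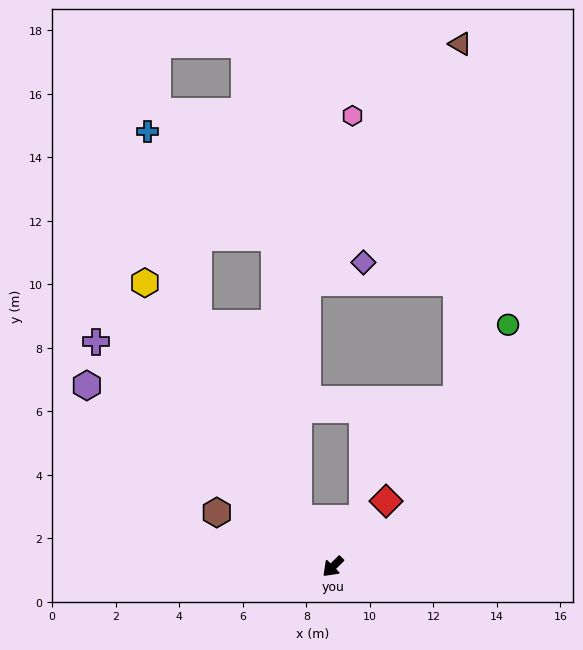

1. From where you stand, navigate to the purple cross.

turn right 88°, forward 10.3 m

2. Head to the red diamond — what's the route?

turn right 174°, forward 2.7 m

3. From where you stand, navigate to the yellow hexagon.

turn right 101°, forward 10.7 m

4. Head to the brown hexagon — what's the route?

turn right 70°, forward 4.0 m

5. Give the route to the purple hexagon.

turn right 81°, forward 9.6 m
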